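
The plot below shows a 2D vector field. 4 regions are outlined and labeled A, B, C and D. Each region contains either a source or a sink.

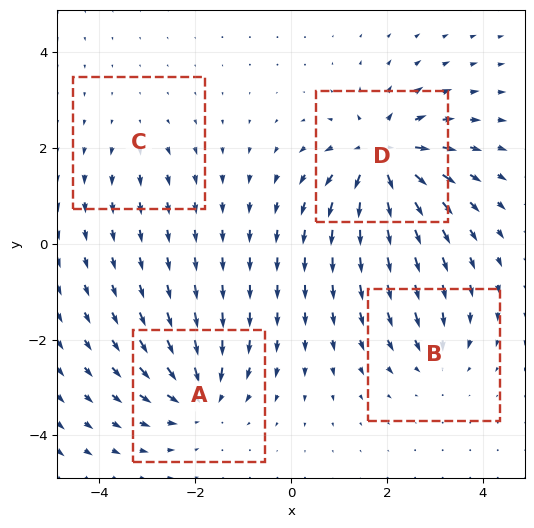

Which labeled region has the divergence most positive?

Divergence at each region's feature centre — A: about -6, B: about -4, C: about +2, D: about +8. Region D is most positive.

D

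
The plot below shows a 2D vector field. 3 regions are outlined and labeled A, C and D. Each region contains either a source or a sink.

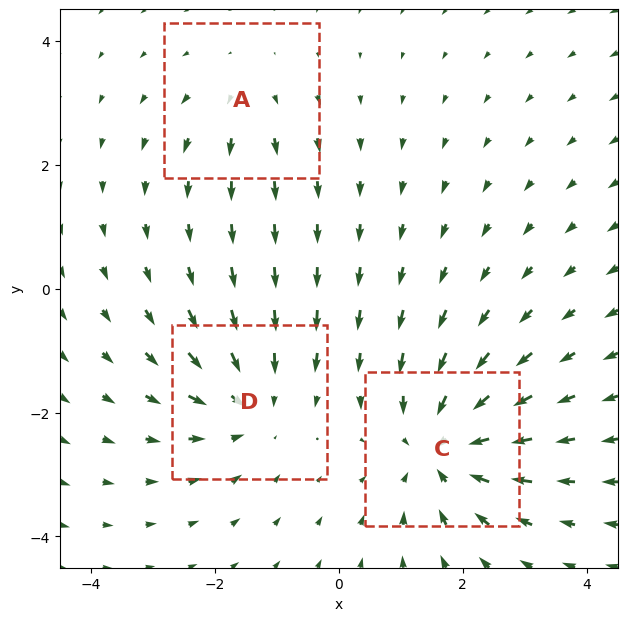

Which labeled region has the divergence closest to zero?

Divergence at each region's feature centre — A: about +2, C: about -5, D: about -4. Region A is closest to zero.

A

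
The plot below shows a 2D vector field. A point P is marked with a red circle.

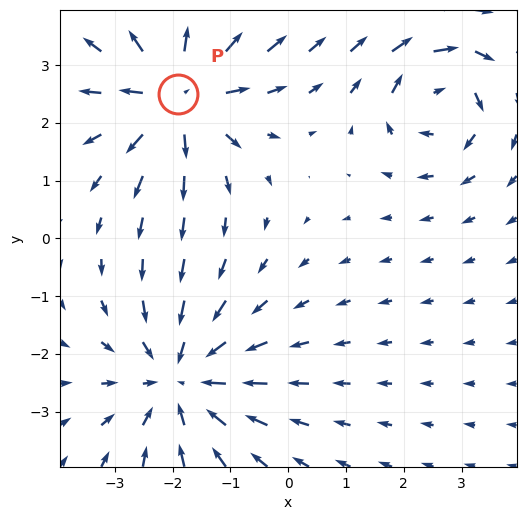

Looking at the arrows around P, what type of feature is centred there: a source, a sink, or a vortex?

At P (-1.9, 2.5) the arrows spread outward. Divergence about +5, curl ≈0 — positive divergence with near-zero curl is a source.

source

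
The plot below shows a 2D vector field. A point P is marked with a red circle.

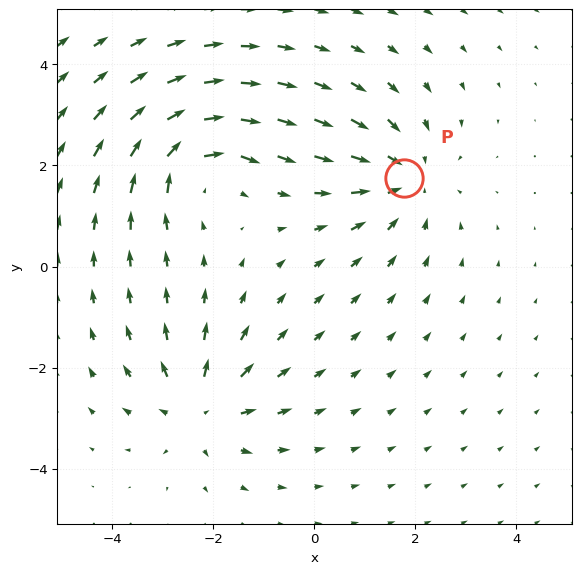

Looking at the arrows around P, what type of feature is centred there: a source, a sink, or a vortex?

sink

At P (1.8, 1.7) the arrows converge inward. Divergence about -3, curl ≈0 — negative divergence with near-zero curl is a sink.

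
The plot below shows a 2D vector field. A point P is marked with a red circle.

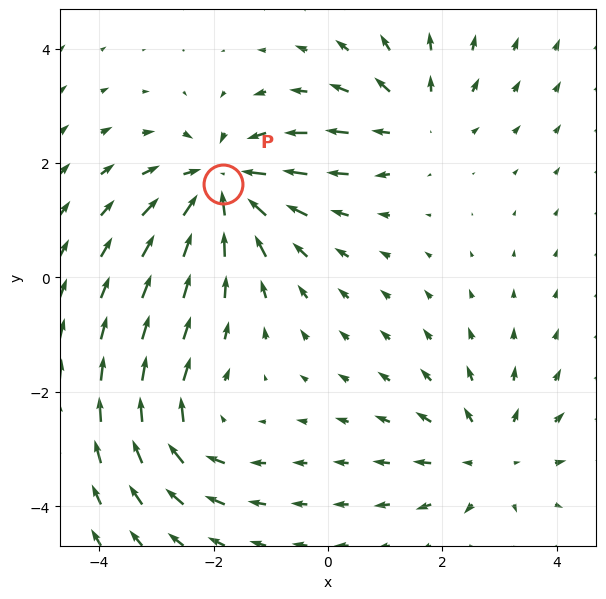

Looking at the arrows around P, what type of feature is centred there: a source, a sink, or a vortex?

At P (-1.8, 1.6) the arrows converge inward. Divergence about -4, curl ≈0 — negative divergence with near-zero curl is a sink.

sink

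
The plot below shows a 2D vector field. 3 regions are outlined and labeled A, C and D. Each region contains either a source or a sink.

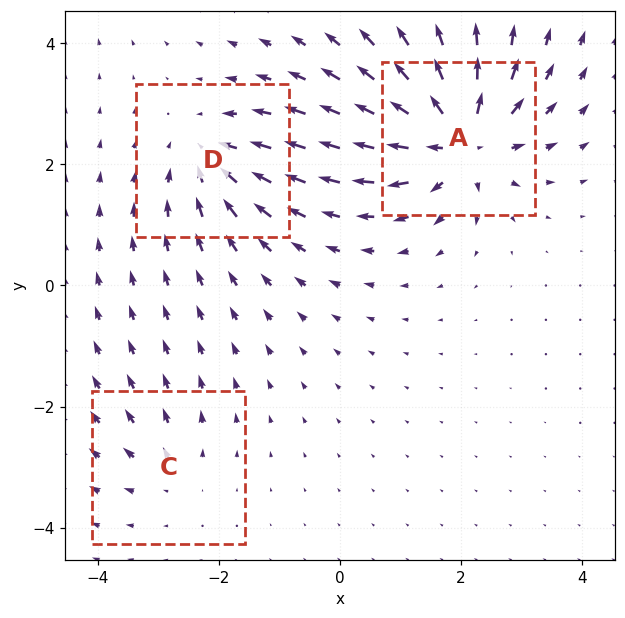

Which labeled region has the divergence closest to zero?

C

Divergence at each region's feature centre — A: about +7, C: about +2, D: about -4. Region C is closest to zero.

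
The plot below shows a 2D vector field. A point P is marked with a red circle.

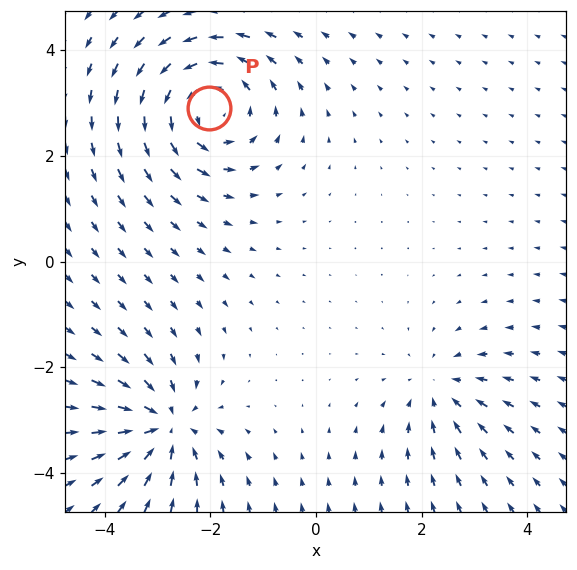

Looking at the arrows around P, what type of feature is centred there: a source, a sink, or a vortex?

At P (-2.0, 2.9) the arrows circulate counterclockwise. Divergence ≈0, curl about +5 — near-zero divergence with nonzero curl is a vortex.

vortex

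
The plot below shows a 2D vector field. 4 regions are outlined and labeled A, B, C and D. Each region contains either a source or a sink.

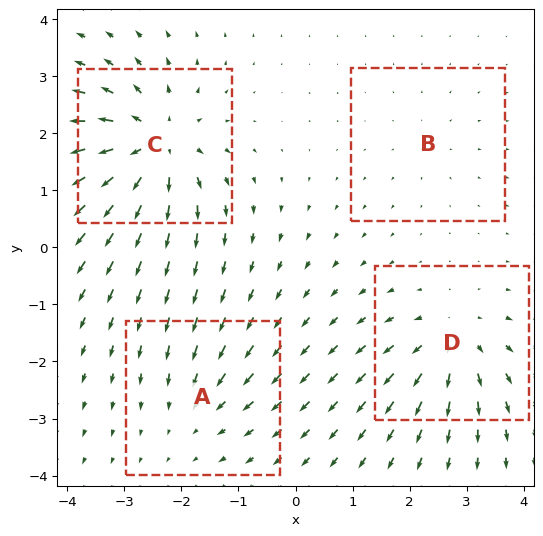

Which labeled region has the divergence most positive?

C

Divergence at each region's feature centre — A: about -4, B: about +2, C: about +9, D: about +6. Region C is most positive.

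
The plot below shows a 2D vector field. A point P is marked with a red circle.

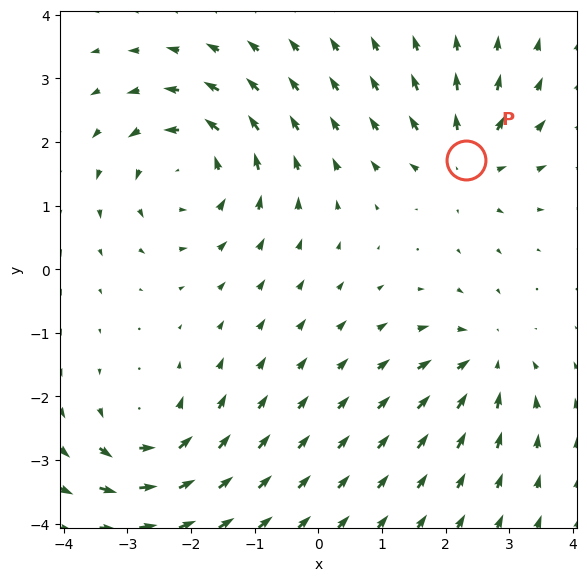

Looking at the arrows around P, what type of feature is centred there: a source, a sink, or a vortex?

At P (2.3, 1.7) the arrows spread outward. Divergence about +4, curl ≈0 — positive divergence with near-zero curl is a source.

source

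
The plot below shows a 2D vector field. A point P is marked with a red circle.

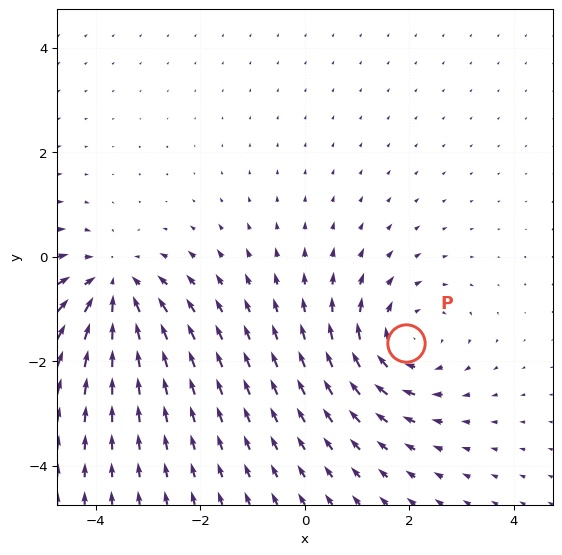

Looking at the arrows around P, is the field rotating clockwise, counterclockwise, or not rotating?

clockwise

Near P at (1.9, -1.6) the arrows circulate clockwise. The curl (z-component) there is about -4; negative curl means clockwise rotation.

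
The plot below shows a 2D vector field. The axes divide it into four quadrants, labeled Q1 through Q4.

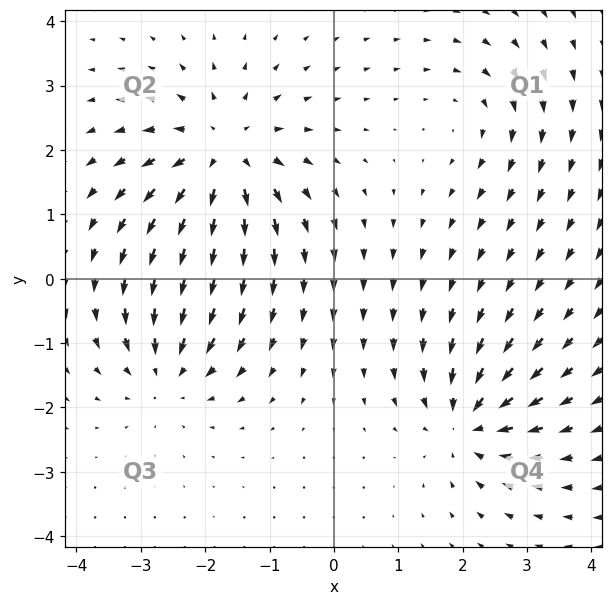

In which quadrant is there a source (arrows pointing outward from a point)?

The source sits at approximately (-1.7, 1.9), which lies in quadrant Q2. The divergence there is about +5, positive as expected for a source.

Q2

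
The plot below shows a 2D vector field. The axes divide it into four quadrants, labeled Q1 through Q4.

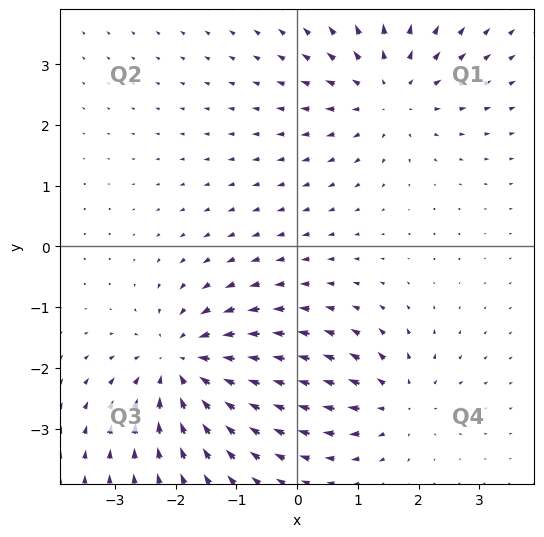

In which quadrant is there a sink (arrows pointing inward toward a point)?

The sink sits at approximately (-1.9, -1.9), which lies in quadrant Q3. The divergence there is about -5, negative as expected for a sink.

Q3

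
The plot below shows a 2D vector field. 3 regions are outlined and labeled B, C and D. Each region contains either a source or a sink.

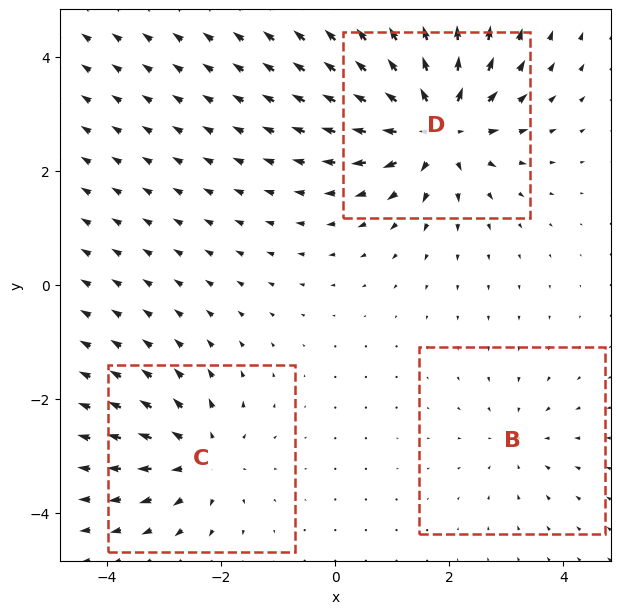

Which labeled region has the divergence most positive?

D

Divergence at each region's feature centre — B: about -2, C: about +3, D: about +6. Region D is most positive.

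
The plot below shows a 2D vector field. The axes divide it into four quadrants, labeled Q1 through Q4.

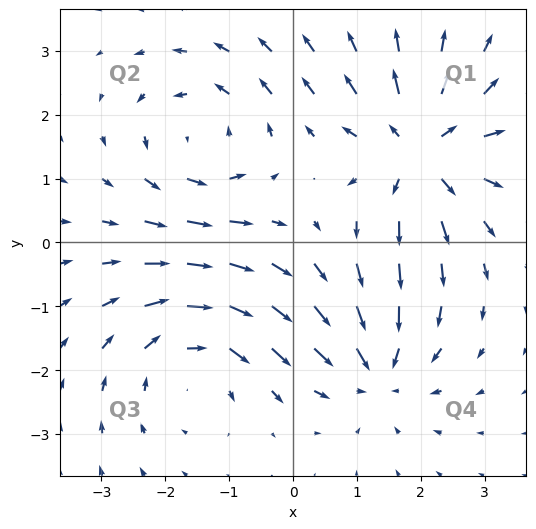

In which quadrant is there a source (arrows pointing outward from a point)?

Q1

The source sits at approximately (2.0, 1.4), which lies in quadrant Q1. The divergence there is about +5, positive as expected for a source.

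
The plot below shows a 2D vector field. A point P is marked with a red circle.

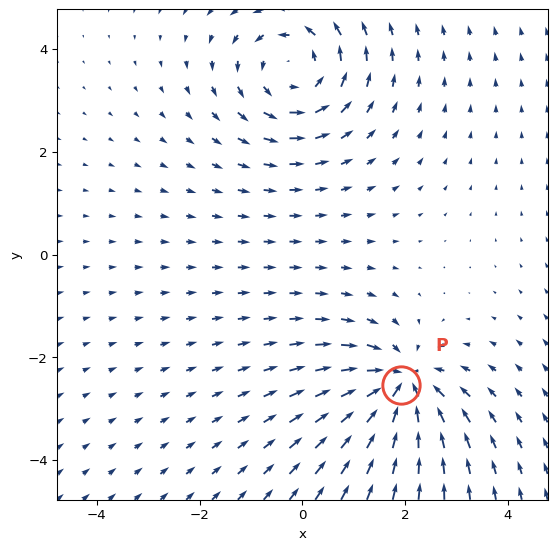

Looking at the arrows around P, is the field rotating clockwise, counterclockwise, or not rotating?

Near P at (1.9, -2.5) the arrows show no circulation. The curl there is ≈0.

not rotating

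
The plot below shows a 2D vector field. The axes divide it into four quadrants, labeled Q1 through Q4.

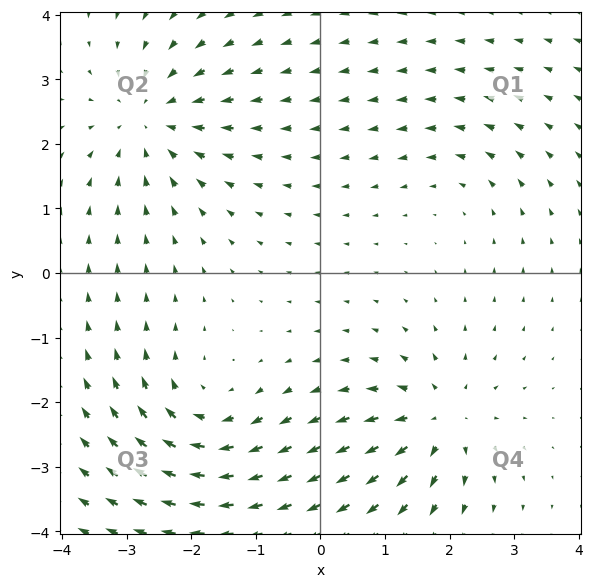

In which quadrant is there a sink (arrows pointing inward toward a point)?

Q2

The sink sits at approximately (-2.6, 2.4), which lies in quadrant Q2. The divergence there is about -4, negative as expected for a sink.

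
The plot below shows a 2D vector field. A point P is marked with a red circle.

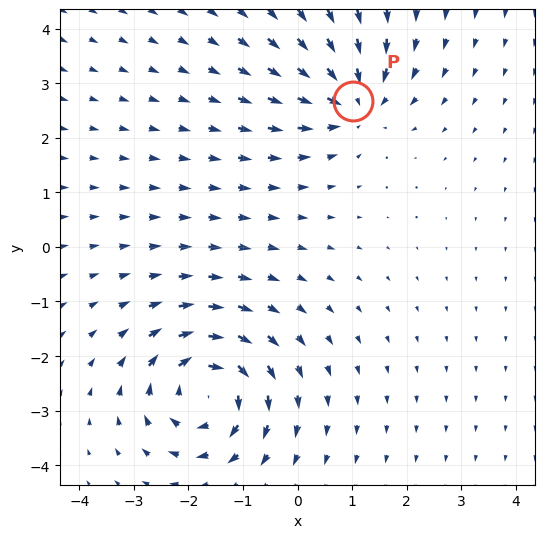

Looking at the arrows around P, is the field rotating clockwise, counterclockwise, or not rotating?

Near P at (1.0, 2.7) the arrows show no circulation. The curl there is ≈0.

not rotating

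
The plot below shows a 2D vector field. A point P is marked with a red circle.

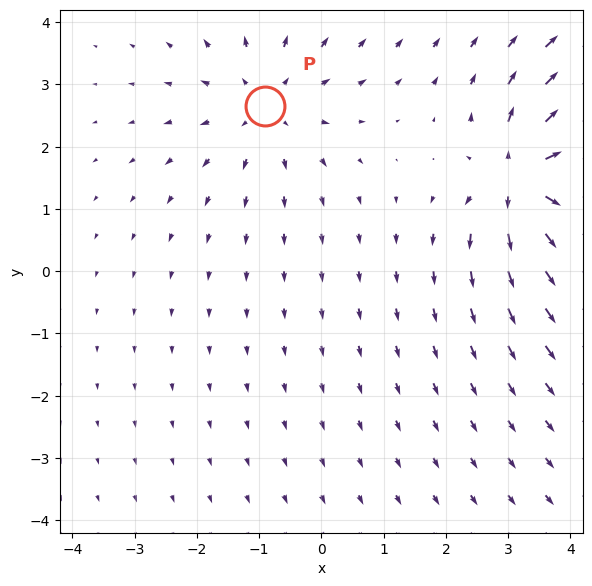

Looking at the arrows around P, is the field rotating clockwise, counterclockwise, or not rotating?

Near P at (-0.9, 2.7) the arrows show no circulation. The curl there is ≈0.

not rotating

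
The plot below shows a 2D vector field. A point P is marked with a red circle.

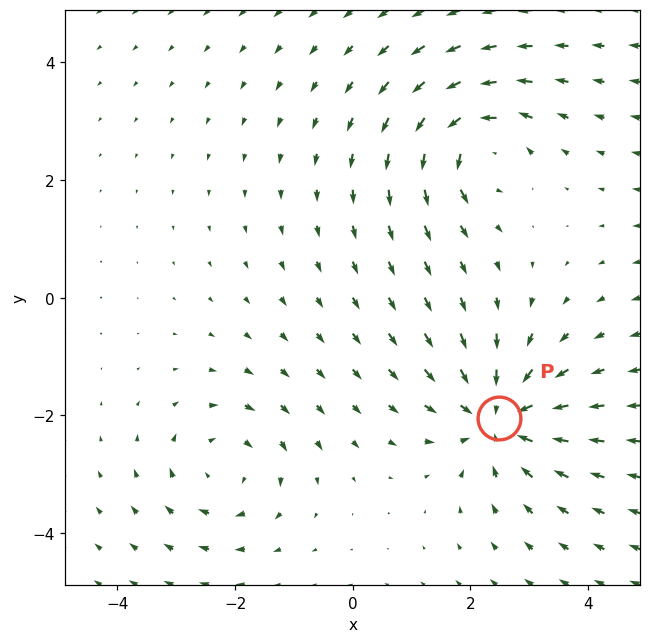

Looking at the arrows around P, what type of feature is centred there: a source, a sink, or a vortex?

sink

At P (2.5, -2.0) the arrows converge inward. Divergence about -5, curl ≈0 — negative divergence with near-zero curl is a sink.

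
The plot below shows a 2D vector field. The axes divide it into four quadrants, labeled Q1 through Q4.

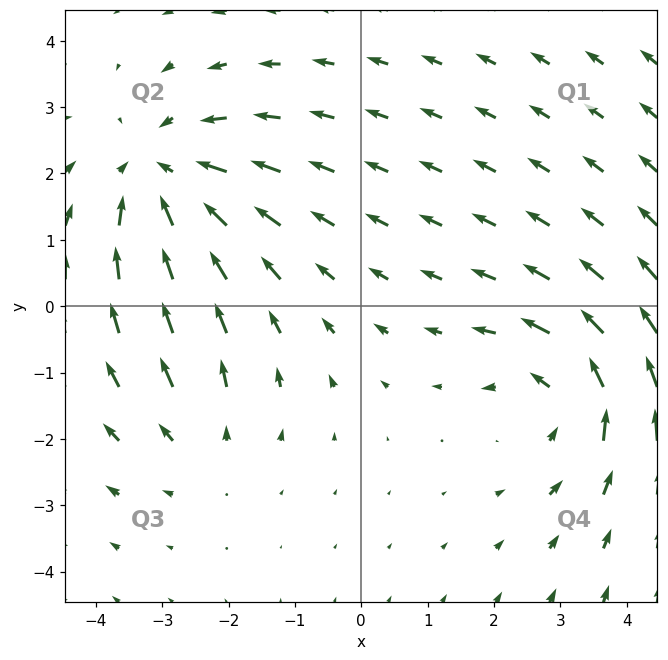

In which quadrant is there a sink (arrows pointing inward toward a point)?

Q2

The sink sits at approximately (-3.0, 2.0), which lies in quadrant Q2. The divergence there is about -4, negative as expected for a sink.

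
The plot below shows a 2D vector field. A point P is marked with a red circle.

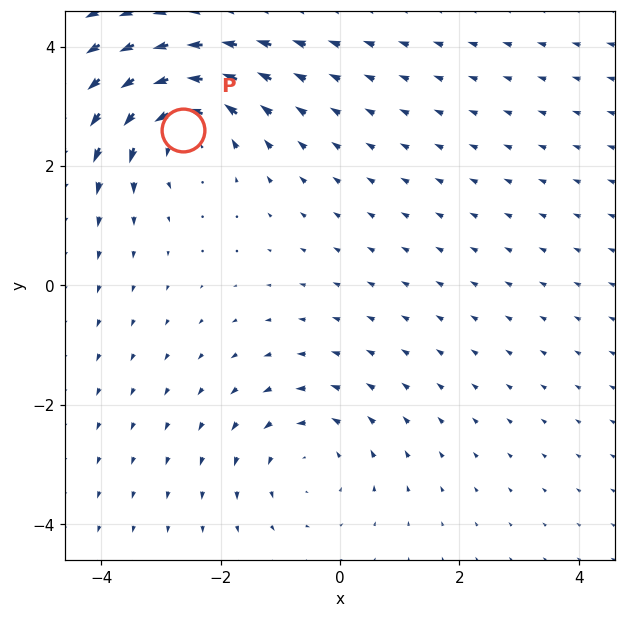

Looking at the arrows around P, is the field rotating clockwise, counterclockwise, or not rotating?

Near P at (-2.6, 2.6) the arrows circulate counterclockwise. The curl (z-component) there is about +5; positive curl means counterclockwise rotation.

counterclockwise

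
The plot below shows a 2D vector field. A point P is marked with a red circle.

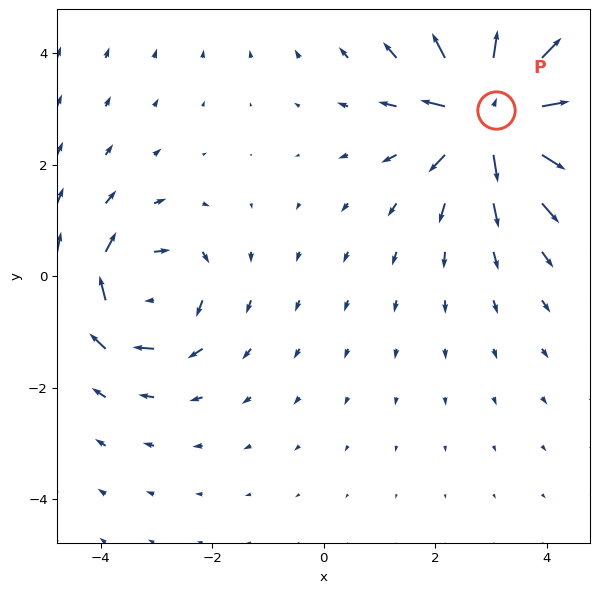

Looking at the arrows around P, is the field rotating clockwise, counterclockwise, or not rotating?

Near P at (3.1, 3.0) the arrows show no circulation. The curl there is ≈0.

not rotating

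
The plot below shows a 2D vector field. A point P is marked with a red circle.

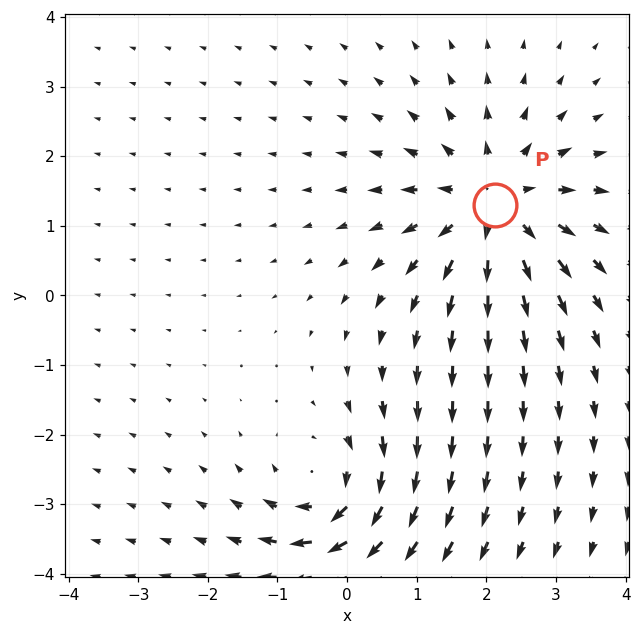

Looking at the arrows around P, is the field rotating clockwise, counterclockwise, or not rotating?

Near P at (2.1, 1.3) the arrows show no circulation. The curl there is ≈0.

not rotating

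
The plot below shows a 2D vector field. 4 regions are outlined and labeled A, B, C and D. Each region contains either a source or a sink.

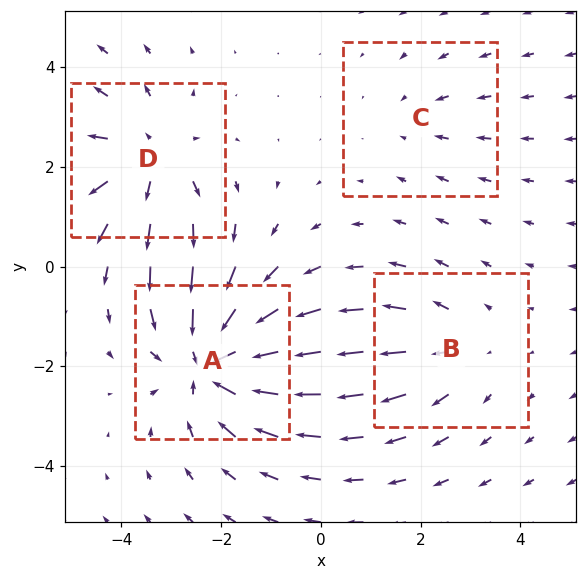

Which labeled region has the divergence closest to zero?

Divergence at each region's feature centre — A: about -6, B: about +3, C: about -2, D: about +4. Region C is closest to zero.

C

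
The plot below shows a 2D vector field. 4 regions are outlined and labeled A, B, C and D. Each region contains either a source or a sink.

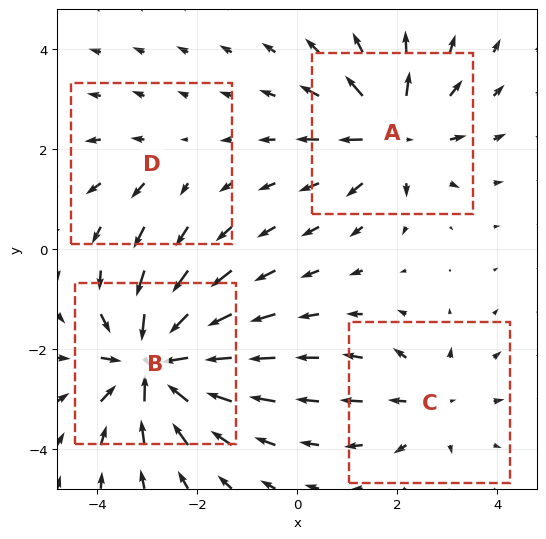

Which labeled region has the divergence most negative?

B

Divergence at each region's feature centre — A: about +6, B: about -9, C: about +4, D: about +2. Region B is most negative.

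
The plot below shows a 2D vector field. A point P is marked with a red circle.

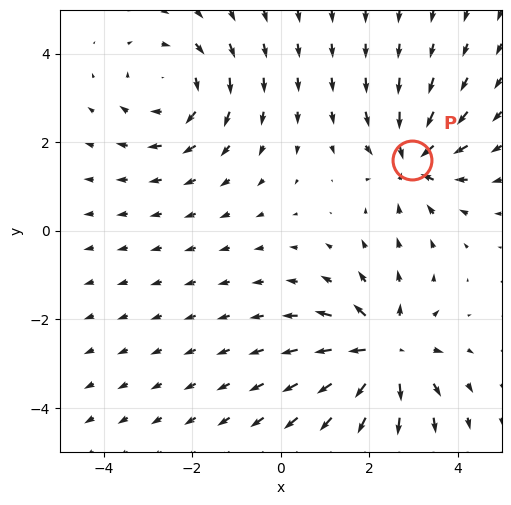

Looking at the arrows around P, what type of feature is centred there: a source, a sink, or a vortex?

sink

At P (3.0, 1.6) the arrows converge inward. Divergence about -5, curl ≈0 — negative divergence with near-zero curl is a sink.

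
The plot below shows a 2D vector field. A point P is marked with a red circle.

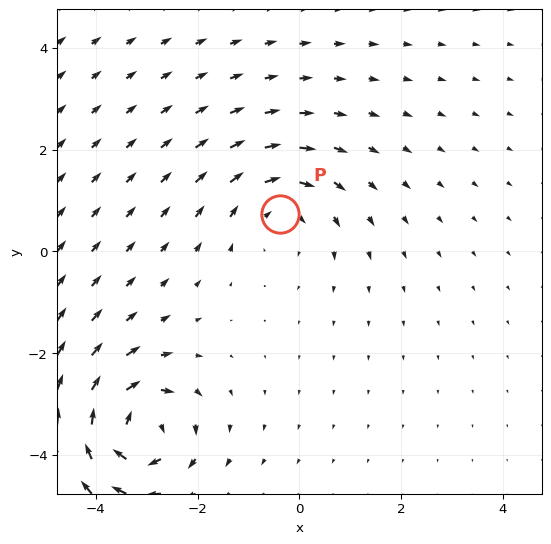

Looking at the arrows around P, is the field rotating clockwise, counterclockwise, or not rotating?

clockwise

Near P at (-0.4, 0.7) the arrows circulate clockwise. The curl (z-component) there is about -3; negative curl means clockwise rotation.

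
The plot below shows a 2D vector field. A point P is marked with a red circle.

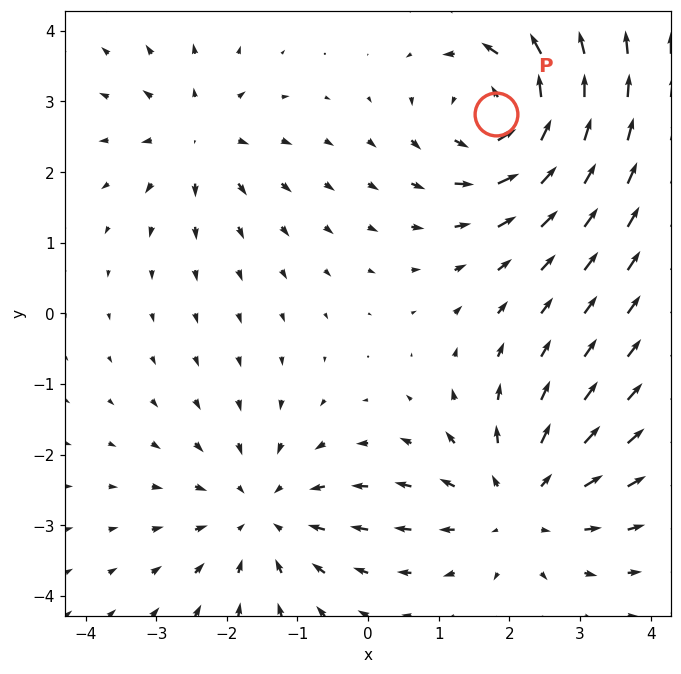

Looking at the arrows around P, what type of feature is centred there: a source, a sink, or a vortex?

vortex

At P (1.8, 2.8) the arrows circulate counterclockwise. Divergence ≈0, curl about +7 — near-zero divergence with nonzero curl is a vortex.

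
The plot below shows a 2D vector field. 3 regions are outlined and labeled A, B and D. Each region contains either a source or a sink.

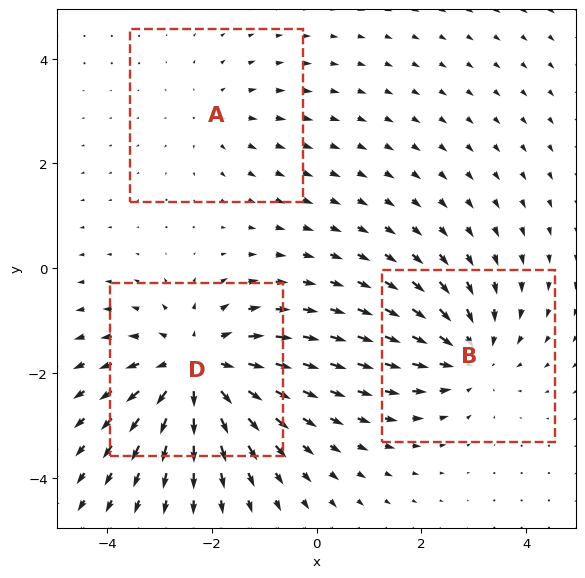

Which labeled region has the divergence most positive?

D

Divergence at each region's feature centre — A: about +2, B: about -3, D: about +4. Region D is most positive.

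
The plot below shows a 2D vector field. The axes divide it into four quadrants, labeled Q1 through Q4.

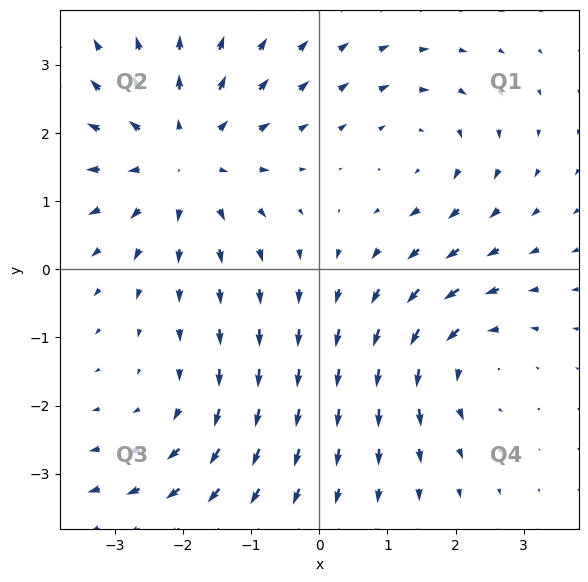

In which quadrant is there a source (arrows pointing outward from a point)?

The source sits at approximately (-2.0, 1.6), which lies in quadrant Q2. The divergence there is about +4, positive as expected for a source.

Q2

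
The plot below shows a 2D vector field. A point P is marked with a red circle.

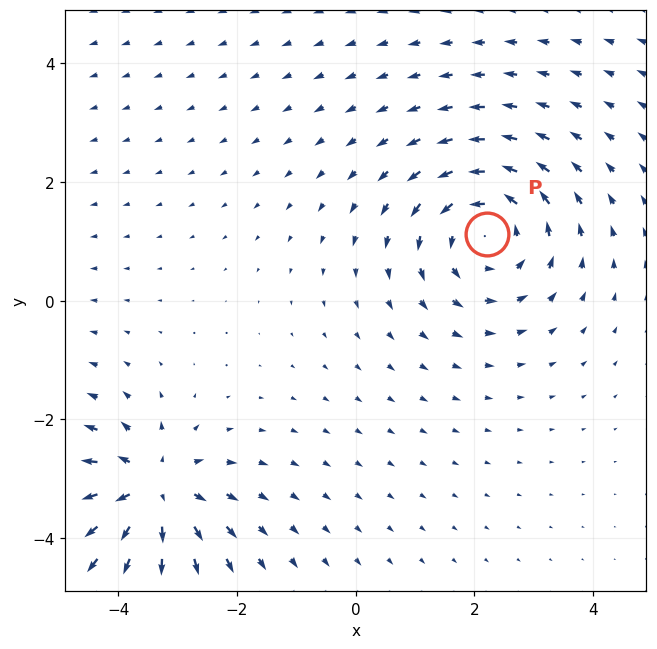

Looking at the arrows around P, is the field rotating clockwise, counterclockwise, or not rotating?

counterclockwise

Near P at (2.2, 1.1) the arrows circulate counterclockwise. The curl (z-component) there is about +4; positive curl means counterclockwise rotation.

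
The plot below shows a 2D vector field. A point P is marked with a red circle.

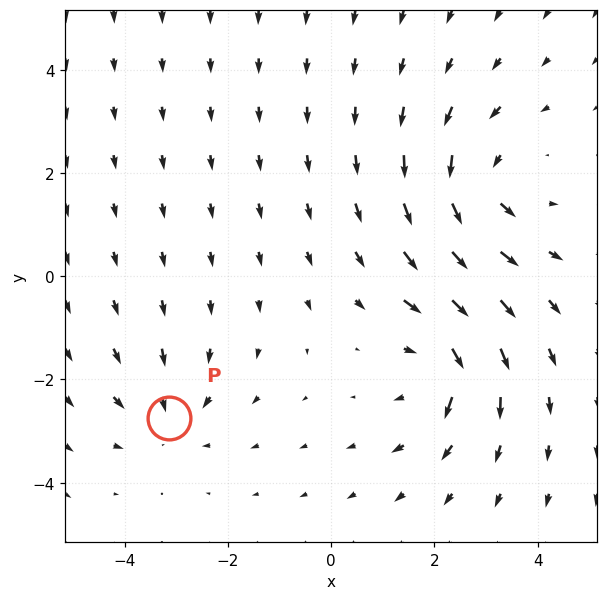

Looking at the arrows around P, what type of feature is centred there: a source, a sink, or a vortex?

sink

At P (-3.1, -2.8) the arrows converge inward. Divergence about -3, curl ≈0 — negative divergence with near-zero curl is a sink.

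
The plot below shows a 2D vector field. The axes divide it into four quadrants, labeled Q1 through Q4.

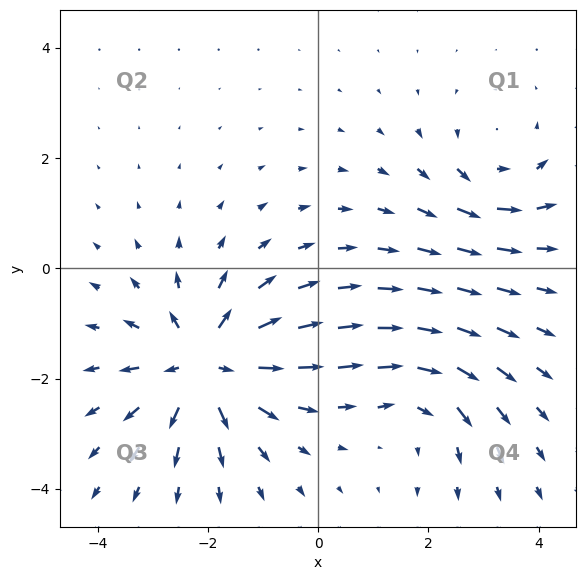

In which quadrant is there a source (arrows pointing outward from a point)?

The source sits at approximately (-2.1, -1.7), which lies in quadrant Q3. The divergence there is about +5, positive as expected for a source.

Q3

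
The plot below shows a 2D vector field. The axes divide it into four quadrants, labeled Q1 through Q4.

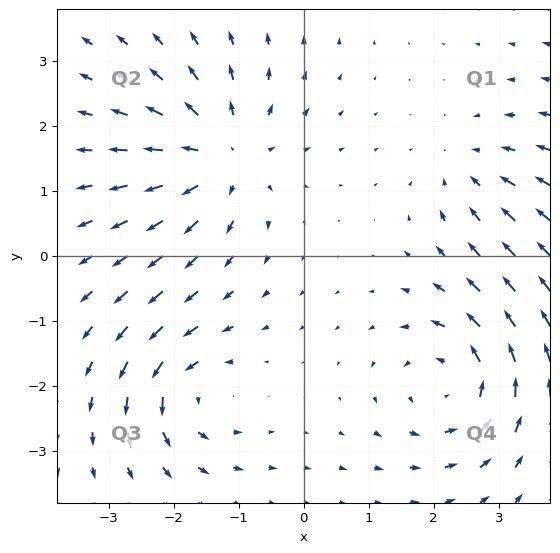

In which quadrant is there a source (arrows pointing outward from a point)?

The source sits at approximately (-1.2, 1.5), which lies in quadrant Q2. The divergence there is about +5, positive as expected for a source.

Q2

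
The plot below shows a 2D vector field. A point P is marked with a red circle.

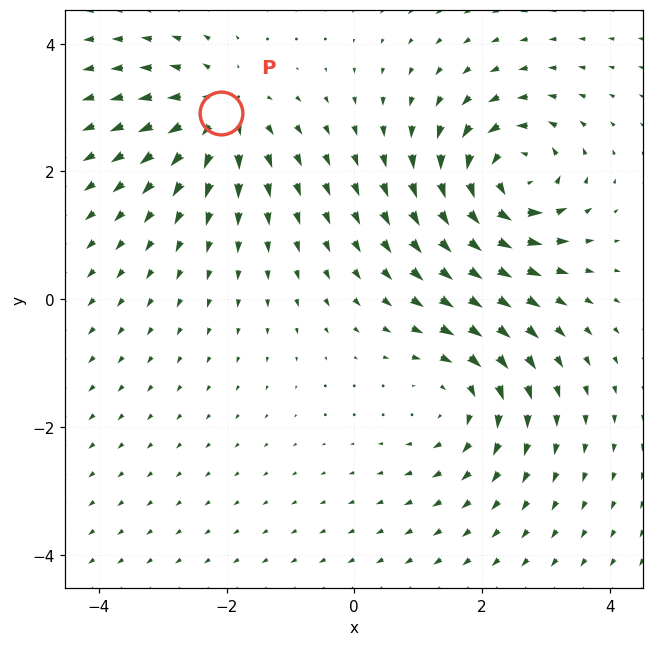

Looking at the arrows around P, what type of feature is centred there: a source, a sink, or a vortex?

source

At P (-2.1, 2.9) the arrows spread outward. Divergence about +5, curl ≈0 — positive divergence with near-zero curl is a source.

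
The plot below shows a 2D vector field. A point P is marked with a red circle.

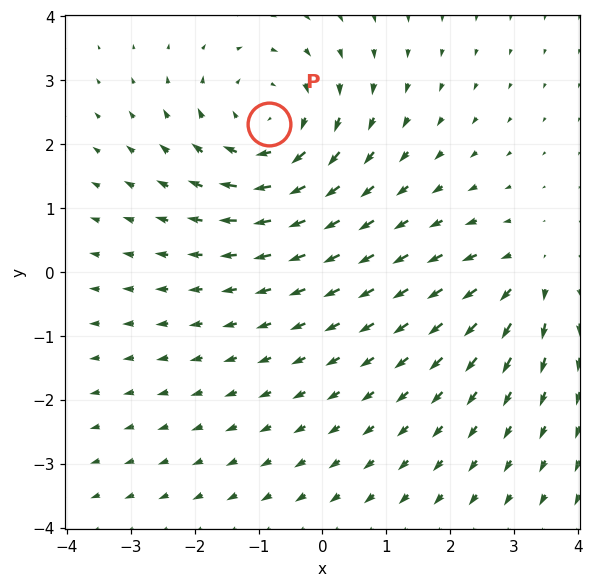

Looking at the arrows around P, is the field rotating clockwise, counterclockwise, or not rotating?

Near P at (-0.8, 2.3) the arrows circulate clockwise. The curl (z-component) there is about -4; negative curl means clockwise rotation.

clockwise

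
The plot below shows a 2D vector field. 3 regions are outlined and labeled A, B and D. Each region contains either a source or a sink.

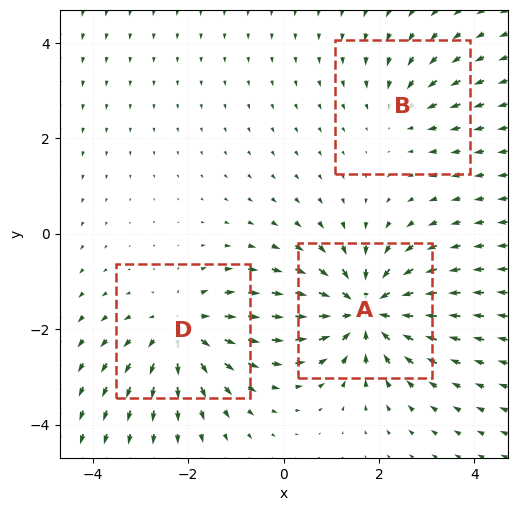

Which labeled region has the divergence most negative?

Divergence at each region's feature centre — A: about -5, B: about -2, D: about +3. Region A is most negative.

A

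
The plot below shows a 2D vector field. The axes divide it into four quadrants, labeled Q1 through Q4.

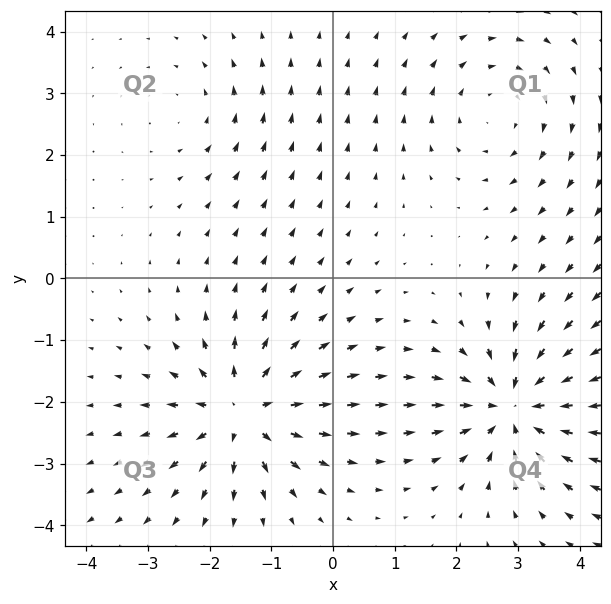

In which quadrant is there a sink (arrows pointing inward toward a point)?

The sink sits at approximately (2.9, -2.1), which lies in quadrant Q4. The divergence there is about -6, negative as expected for a sink.

Q4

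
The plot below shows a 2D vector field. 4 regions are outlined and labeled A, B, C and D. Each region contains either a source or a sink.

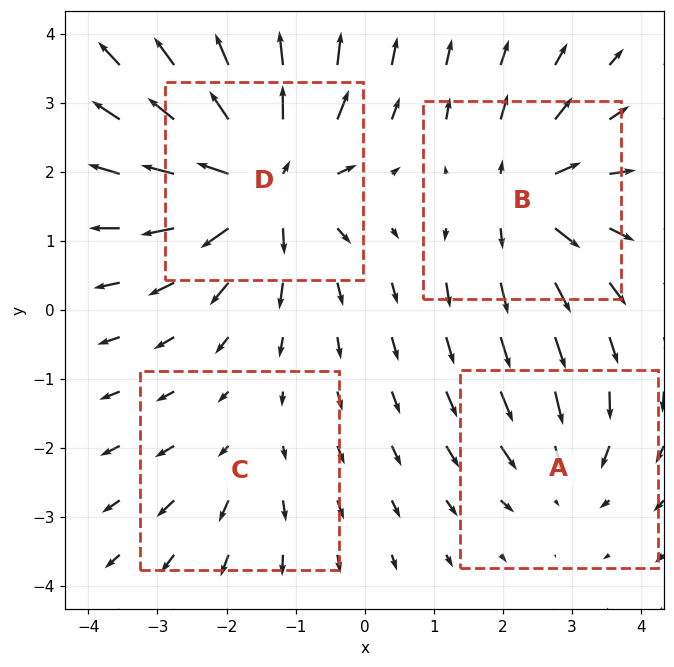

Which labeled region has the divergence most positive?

D

Divergence at each region's feature centre — A: about -4, B: about +5, C: about +2, D: about +8. Region D is most positive.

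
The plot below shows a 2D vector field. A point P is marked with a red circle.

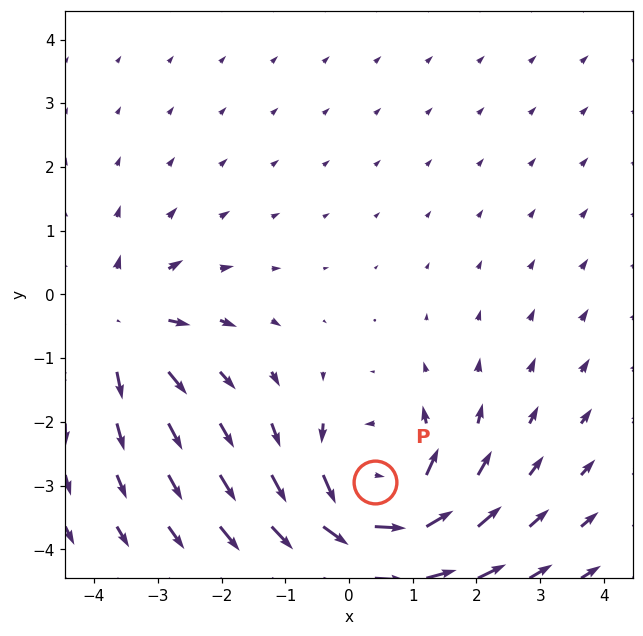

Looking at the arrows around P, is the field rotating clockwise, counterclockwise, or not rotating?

Near P at (0.4, -2.9) the arrows circulate counterclockwise. The curl (z-component) there is about +4; positive curl means counterclockwise rotation.

counterclockwise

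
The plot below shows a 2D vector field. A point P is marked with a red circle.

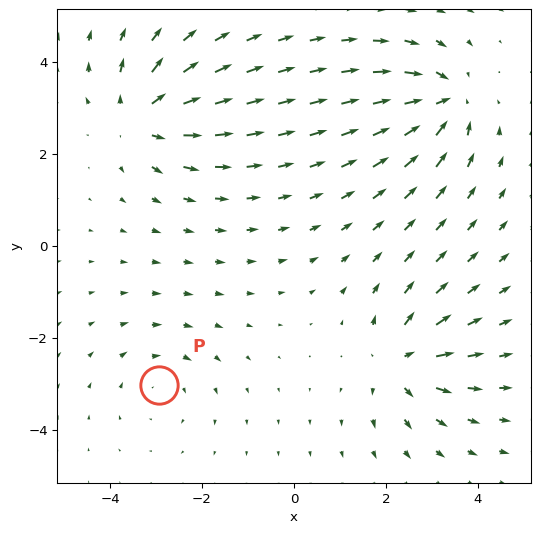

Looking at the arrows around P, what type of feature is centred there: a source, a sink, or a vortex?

vortex

At P (-2.9, -3.0) the arrows circulate clockwise. Divergence ≈0, curl about -3 — near-zero divergence with nonzero curl is a vortex.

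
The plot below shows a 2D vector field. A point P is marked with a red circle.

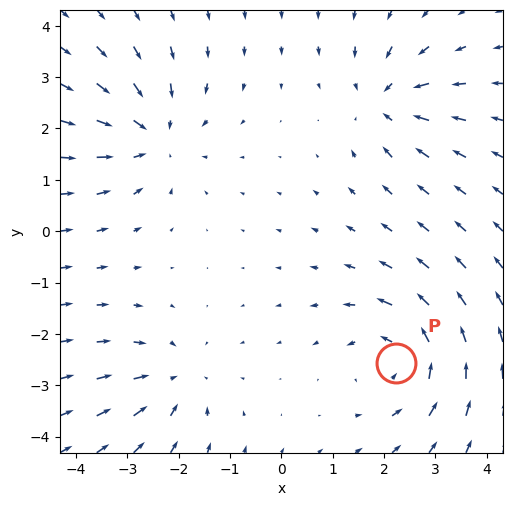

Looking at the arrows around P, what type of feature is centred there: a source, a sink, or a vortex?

vortex

At P (2.2, -2.6) the arrows circulate counterclockwise. Divergence ≈0, curl about +5 — near-zero divergence with nonzero curl is a vortex.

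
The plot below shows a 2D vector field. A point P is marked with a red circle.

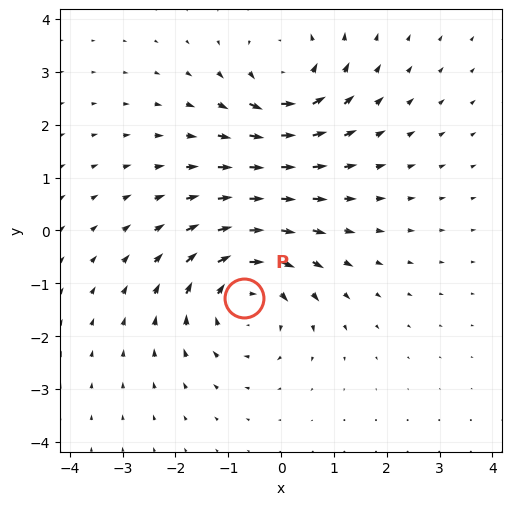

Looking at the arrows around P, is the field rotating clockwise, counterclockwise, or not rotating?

Near P at (-0.7, -1.3) the arrows circulate clockwise. The curl (z-component) there is about -5; negative curl means clockwise rotation.

clockwise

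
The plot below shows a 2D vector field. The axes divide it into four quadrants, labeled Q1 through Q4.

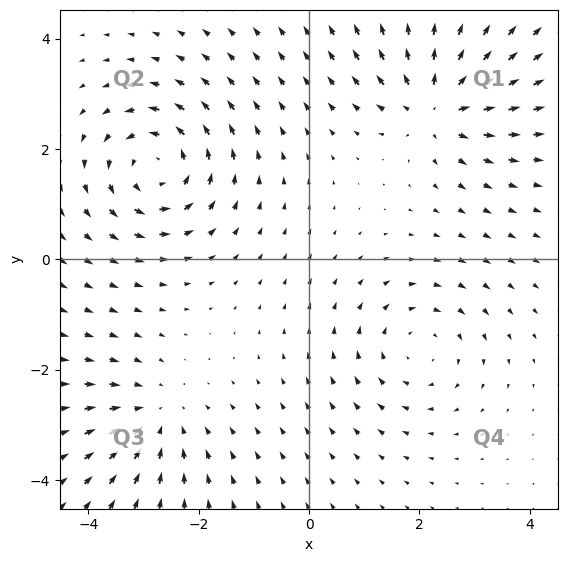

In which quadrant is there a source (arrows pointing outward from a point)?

Q1

The source sits at approximately (2.3, 2.8), which lies in quadrant Q1. The divergence there is about +5, positive as expected for a source.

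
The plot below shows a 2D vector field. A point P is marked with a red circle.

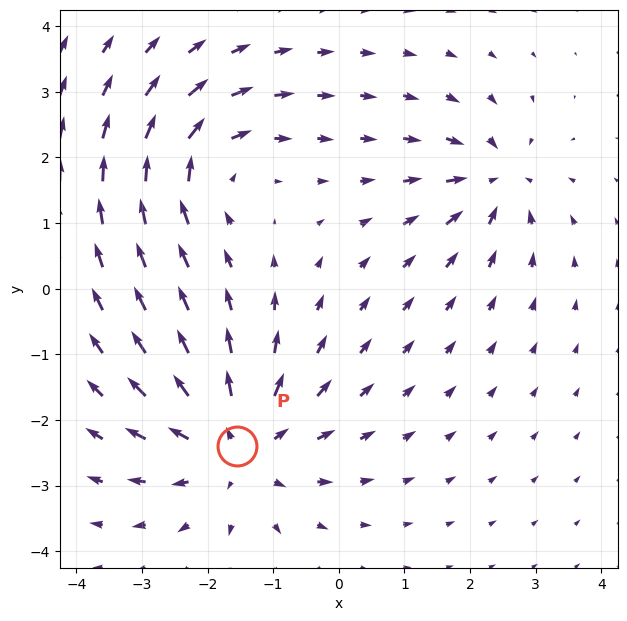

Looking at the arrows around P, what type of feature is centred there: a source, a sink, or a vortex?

source

At P (-1.5, -2.4) the arrows spread outward. Divergence about +4, curl ≈0 — positive divergence with near-zero curl is a source.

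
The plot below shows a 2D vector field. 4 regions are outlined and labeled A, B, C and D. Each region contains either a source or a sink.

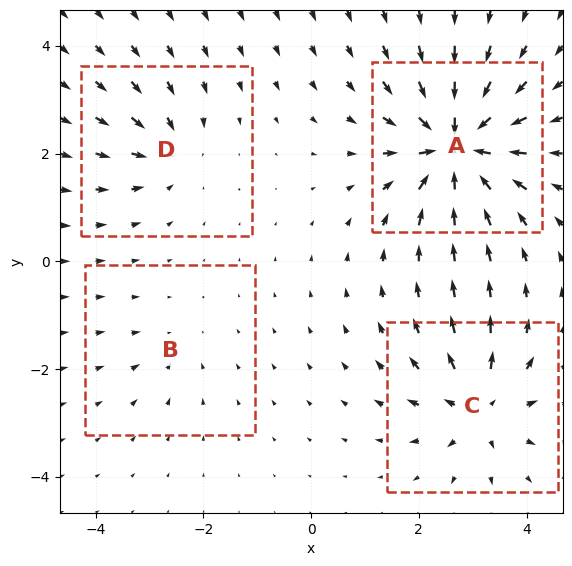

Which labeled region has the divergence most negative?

Divergence at each region's feature centre — A: about -9, B: about -2, C: about +6, D: about -4. Region A is most negative.

A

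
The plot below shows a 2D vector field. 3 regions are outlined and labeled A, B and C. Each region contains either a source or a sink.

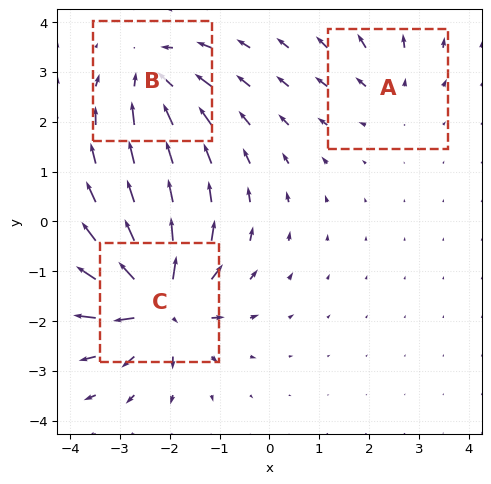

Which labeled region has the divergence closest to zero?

A

Divergence at each region's feature centre — A: about +2, B: about -4, C: about +6. Region A is closest to zero.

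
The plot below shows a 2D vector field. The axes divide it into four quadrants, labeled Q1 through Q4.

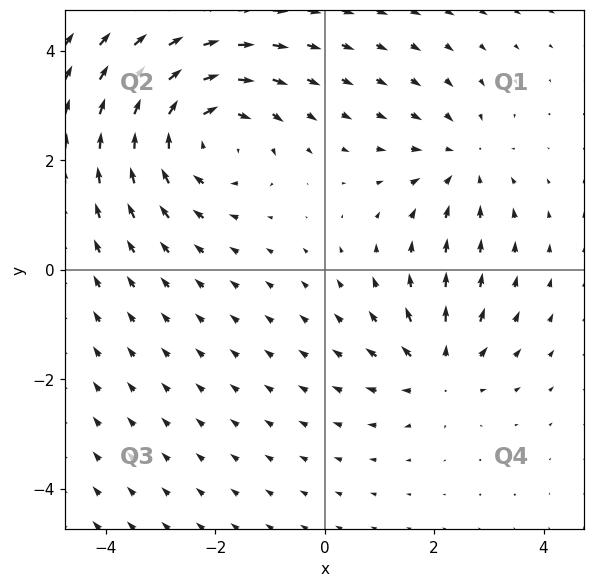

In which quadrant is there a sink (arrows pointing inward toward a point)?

Q1

The sink sits at approximately (2.5, 2.0), which lies in quadrant Q1. The divergence there is about -3, negative as expected for a sink.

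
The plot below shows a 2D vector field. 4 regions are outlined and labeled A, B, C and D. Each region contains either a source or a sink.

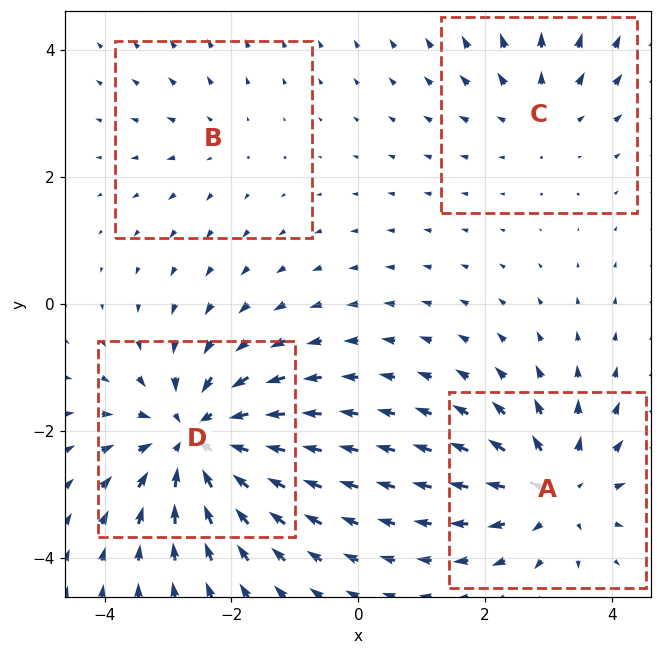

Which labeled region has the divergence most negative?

Divergence at each region's feature centre — A: about +5, B: about +2, C: about +3, D: about -7. Region D is most negative.

D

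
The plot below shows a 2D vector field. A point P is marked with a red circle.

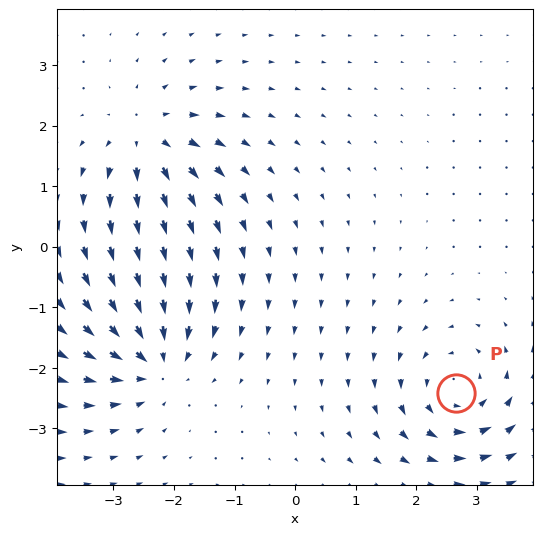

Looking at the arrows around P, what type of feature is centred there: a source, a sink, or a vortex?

At P (2.7, -2.4) the arrows circulate counterclockwise. Divergence ≈0, curl about +4 — near-zero divergence with nonzero curl is a vortex.

vortex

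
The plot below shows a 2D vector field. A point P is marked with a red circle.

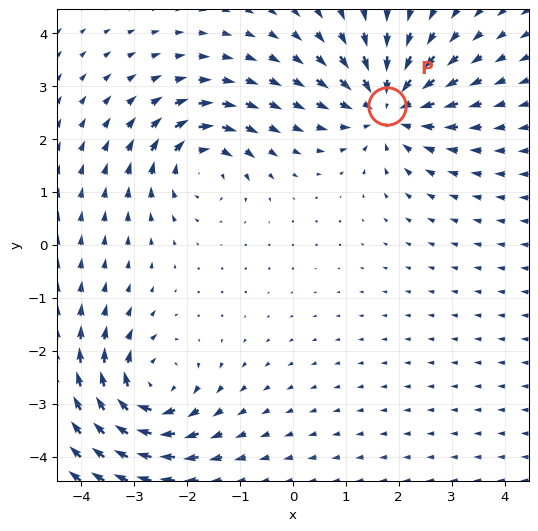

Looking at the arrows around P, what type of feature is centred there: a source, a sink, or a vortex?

sink

At P (1.8, 2.6) the arrows converge inward. Divergence about -4, curl ≈0 — negative divergence with near-zero curl is a sink.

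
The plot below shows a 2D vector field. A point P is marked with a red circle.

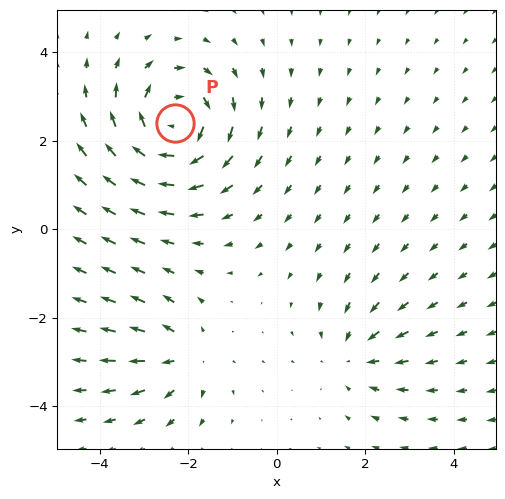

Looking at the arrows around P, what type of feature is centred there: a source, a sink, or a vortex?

At P (-2.3, 2.4) the arrows circulate clockwise. Divergence ≈0, curl about -5 — near-zero divergence with nonzero curl is a vortex.

vortex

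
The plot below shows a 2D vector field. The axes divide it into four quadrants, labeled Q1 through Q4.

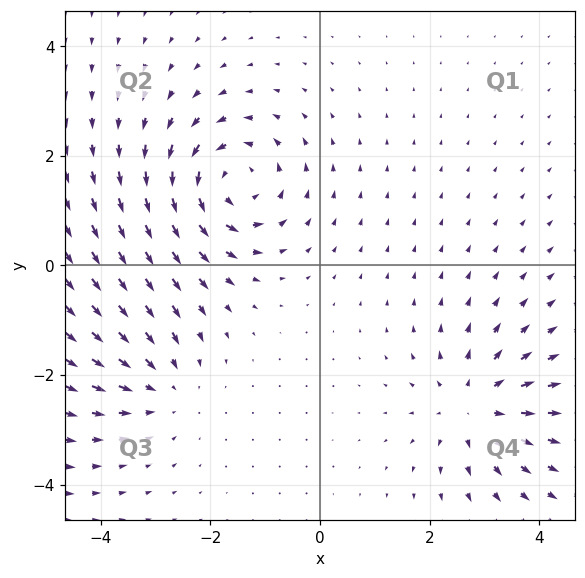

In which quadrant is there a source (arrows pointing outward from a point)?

The source sits at approximately (2.8, -2.6), which lies in quadrant Q4. The divergence there is about +3, positive as expected for a source.

Q4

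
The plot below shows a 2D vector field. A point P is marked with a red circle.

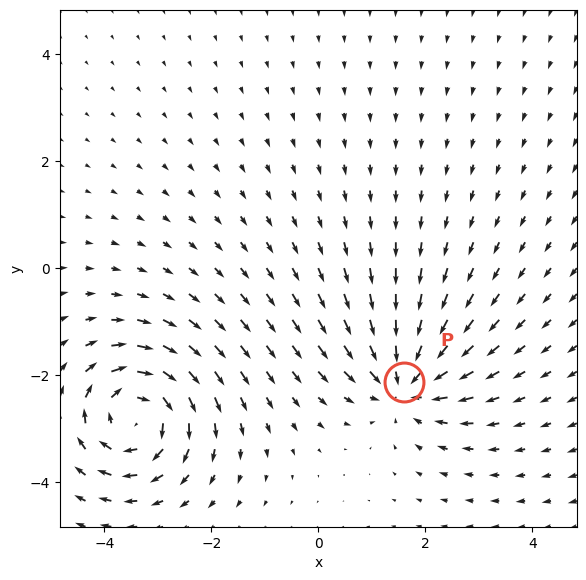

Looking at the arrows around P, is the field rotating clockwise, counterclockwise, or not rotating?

not rotating

Near P at (1.6, -2.1) the arrows show no circulation. The curl there is ≈0.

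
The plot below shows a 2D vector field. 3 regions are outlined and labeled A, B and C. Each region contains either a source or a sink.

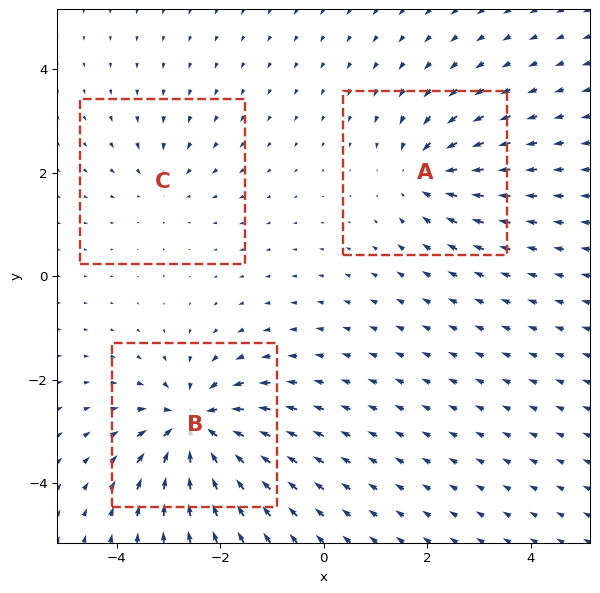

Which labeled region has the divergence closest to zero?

Divergence at each region's feature centre — A: about -4, B: about -6, C: about -2. Region C is closest to zero.

C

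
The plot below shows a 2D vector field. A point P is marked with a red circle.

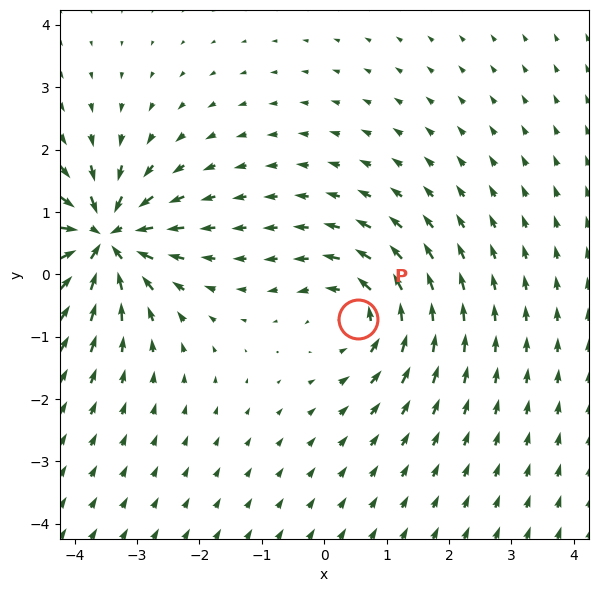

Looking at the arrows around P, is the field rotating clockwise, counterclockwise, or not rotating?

counterclockwise

Near P at (0.5, -0.7) the arrows circulate counterclockwise. The curl (z-component) there is about +4; positive curl means counterclockwise rotation.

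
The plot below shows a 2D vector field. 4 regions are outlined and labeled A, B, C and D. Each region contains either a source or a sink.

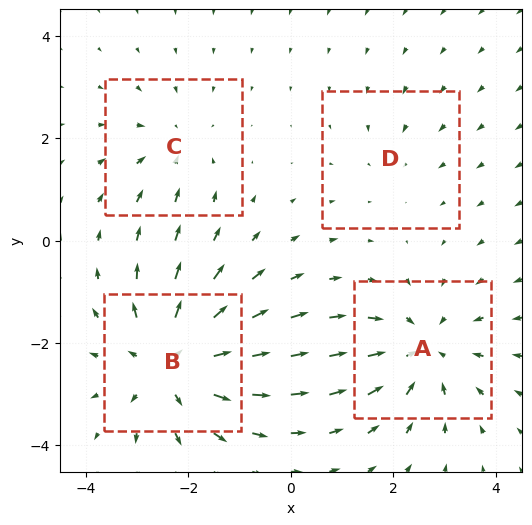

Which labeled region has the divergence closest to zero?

Divergence at each region's feature centre — A: about -5, B: about +6, C: about -3, D: about -2. Region D is closest to zero.

D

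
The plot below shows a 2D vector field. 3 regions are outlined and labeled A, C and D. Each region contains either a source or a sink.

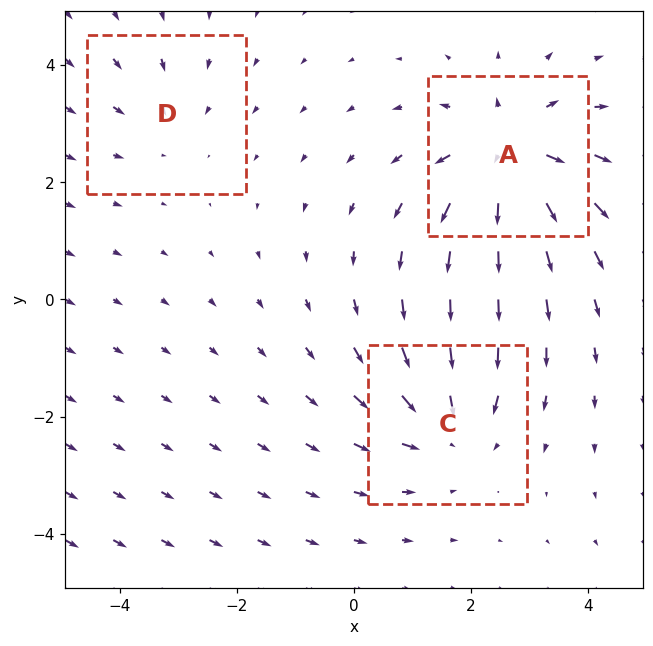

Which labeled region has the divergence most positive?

A

Divergence at each region's feature centre — A: about +5, C: about -3, D: about -2. Region A is most positive.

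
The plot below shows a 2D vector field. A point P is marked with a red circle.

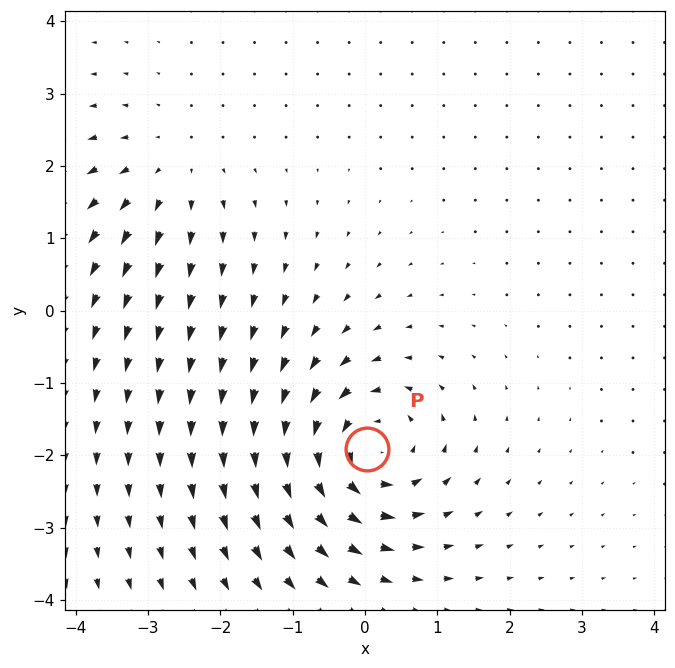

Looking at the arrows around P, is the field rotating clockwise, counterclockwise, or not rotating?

Near P at (0.0, -1.9) the arrows circulate counterclockwise. The curl (z-component) there is about +5; positive curl means counterclockwise rotation.

counterclockwise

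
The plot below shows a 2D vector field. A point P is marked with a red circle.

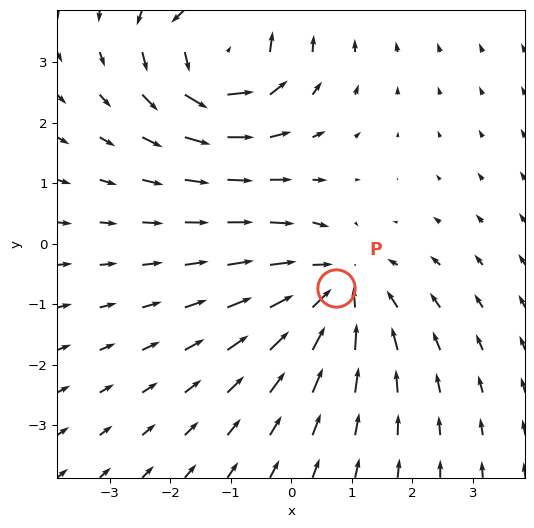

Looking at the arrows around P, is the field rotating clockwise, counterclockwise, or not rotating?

not rotating

Near P at (0.7, -0.7) the arrows show no circulation. The curl there is ≈0.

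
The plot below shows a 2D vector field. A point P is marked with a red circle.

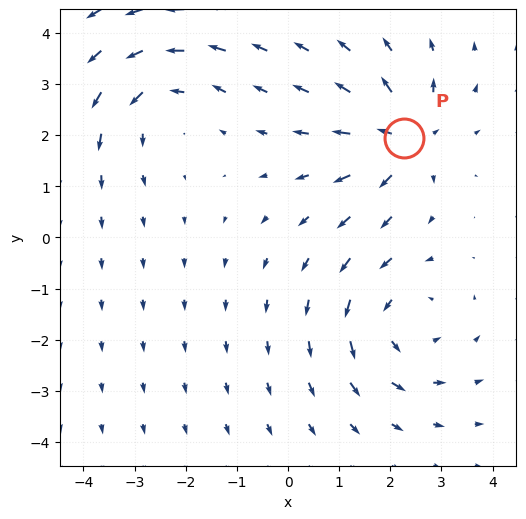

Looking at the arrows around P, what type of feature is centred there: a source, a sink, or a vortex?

At P (2.3, 1.9) the arrows spread outward. Divergence about +6, curl ≈0 — positive divergence with near-zero curl is a source.

source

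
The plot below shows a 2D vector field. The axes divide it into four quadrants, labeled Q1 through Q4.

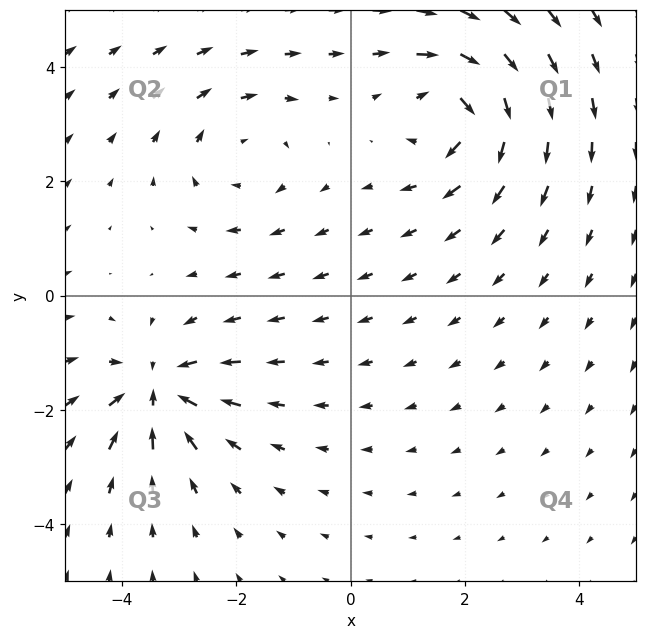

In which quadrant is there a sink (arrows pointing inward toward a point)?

Q3

The sink sits at approximately (-3.4, -1.6), which lies in quadrant Q3. The divergence there is about -6, negative as expected for a sink.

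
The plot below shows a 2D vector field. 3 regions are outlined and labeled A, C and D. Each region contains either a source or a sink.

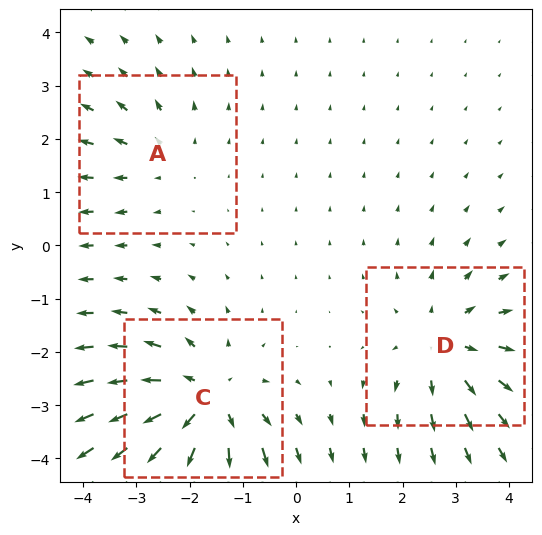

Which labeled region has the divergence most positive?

C

Divergence at each region's feature centre — A: about +2, C: about +5, D: about +3. Region C is most positive.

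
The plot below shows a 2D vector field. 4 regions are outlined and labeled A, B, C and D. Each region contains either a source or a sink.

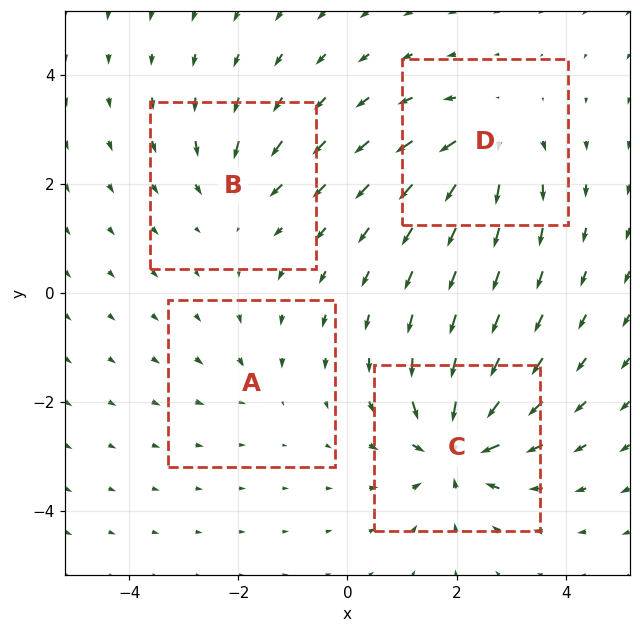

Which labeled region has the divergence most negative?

C

Divergence at each region's feature centre — A: about -2, B: about -4, C: about -8, D: about +5. Region C is most negative.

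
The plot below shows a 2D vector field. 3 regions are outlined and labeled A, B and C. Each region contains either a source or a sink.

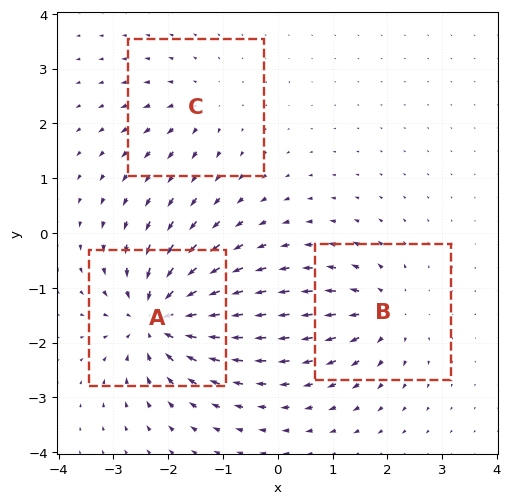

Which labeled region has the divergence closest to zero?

Divergence at each region's feature centre — A: about -6, B: about +4, C: about +3. Region C is closest to zero.

C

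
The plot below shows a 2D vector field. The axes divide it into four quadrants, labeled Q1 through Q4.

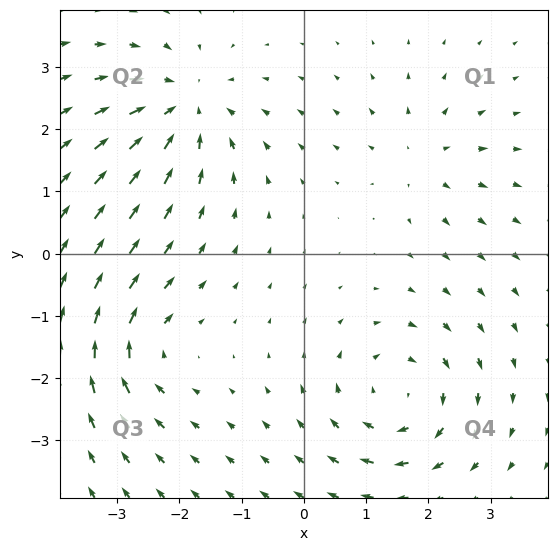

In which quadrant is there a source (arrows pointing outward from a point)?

Q1

The source sits at approximately (1.9, 1.5), which lies in quadrant Q1. The divergence there is about +3, positive as expected for a source.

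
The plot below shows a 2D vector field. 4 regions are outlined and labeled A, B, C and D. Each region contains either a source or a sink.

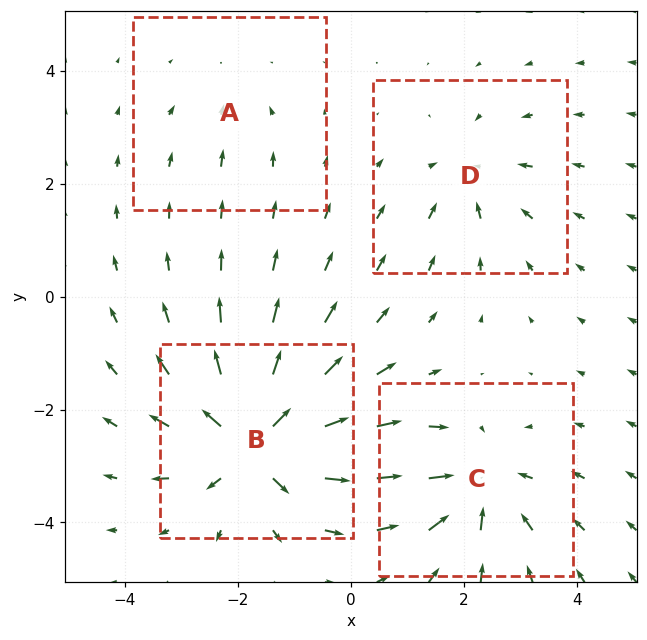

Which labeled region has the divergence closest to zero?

Divergence at each region's feature centre — A: about -2, B: about +8, C: about -5, D: about -4. Region A is closest to zero.

A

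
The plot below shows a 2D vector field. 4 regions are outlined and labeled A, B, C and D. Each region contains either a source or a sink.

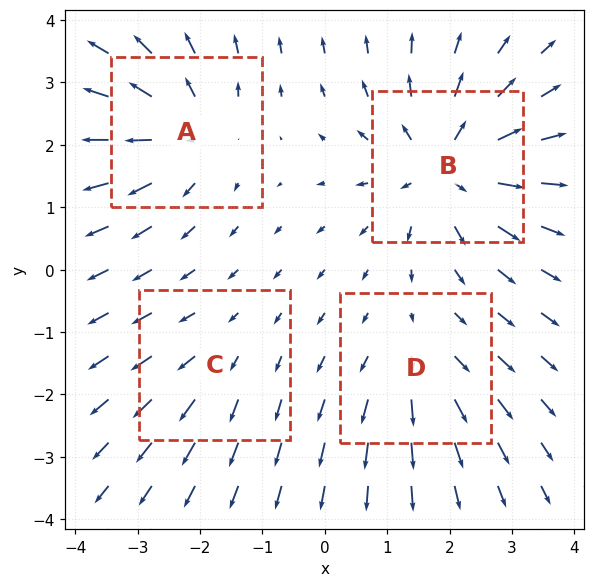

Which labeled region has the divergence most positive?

B

Divergence at each region's feature centre — A: about +5, B: about +7, C: about +2, D: about +3. Region B is most positive.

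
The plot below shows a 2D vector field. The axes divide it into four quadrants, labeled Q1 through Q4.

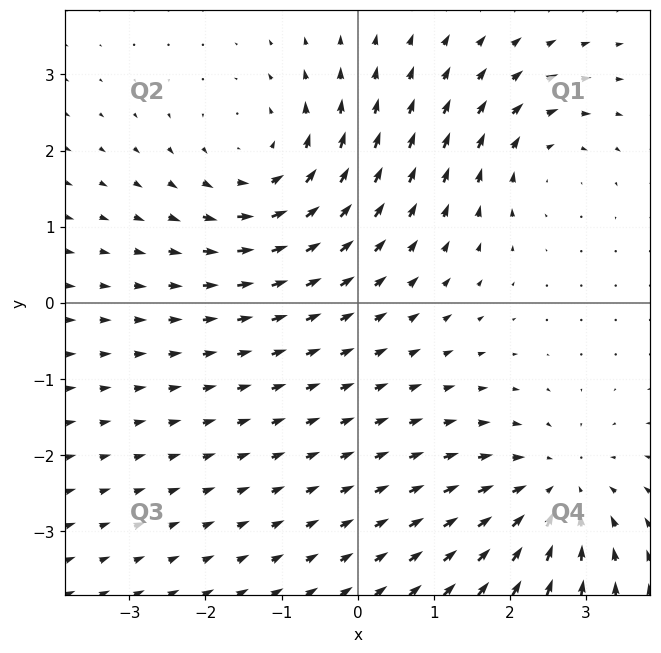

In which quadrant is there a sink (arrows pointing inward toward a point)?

The sink sits at approximately (2.6, -2.5), which lies in quadrant Q4. The divergence there is about -4, negative as expected for a sink.

Q4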